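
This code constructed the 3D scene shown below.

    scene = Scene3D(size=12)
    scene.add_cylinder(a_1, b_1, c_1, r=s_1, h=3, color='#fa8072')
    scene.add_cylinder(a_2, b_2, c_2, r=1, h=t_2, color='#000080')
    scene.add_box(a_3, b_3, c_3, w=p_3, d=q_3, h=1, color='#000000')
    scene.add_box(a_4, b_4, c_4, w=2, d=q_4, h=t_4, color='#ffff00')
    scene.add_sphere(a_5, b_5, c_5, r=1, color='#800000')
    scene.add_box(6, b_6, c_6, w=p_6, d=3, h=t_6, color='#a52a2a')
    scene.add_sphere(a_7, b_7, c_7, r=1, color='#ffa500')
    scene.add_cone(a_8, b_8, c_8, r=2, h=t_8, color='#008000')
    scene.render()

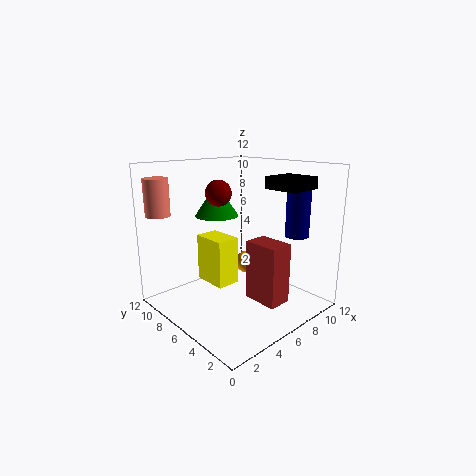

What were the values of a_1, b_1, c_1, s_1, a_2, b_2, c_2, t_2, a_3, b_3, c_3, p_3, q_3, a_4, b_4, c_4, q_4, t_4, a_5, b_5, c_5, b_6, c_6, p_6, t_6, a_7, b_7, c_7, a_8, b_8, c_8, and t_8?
a_1 = 1
b_1 = 10
c_1 = 8
s_1 = 1
a_2 = 10
b_2 = 3
c_2 = 6
t_2 = 4
a_3 = 8
b_3 = 2
c_3 = 10
p_3 = 3
q_3 = 3
a_4 = 4
b_4 = 6
c_4 = 2
q_4 = 3
t_4 = 4
a_5 = 4
b_5 = 6
c_5 = 10
b_6 = 2
c_6 = 1
p_6 = 2
t_6 = 5
a_7 = 8
b_7 = 7
c_7 = 3
a_8 = 7
b_8 = 10
c_8 = 7
t_8 = 3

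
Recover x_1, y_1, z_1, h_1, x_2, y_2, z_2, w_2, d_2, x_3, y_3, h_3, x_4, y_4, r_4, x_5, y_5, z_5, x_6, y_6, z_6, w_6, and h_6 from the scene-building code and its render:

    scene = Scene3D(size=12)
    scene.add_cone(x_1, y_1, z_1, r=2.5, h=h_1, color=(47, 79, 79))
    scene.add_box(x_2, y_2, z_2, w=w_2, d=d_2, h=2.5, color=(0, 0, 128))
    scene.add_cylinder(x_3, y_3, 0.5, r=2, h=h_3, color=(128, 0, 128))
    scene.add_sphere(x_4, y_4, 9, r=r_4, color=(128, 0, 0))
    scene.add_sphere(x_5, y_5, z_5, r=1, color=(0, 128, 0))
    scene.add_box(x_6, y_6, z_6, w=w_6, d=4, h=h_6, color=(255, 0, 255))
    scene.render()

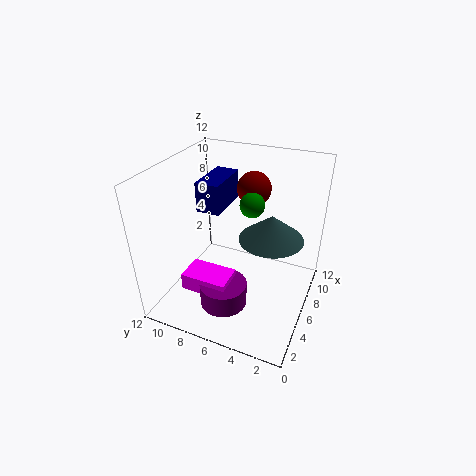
x_1 = 5.5
y_1 = 3
z_1 = 7
h_1 = 2
x_2 = 5.5
y_2 = 7.5
z_2 = 8
w_2 = 4
d_2 = 2
x_3 = 4
y_3 = 6.5
h_3 = 2
x_4 = 9.5
y_4 = 6
r_4 = 1.5
x_5 = 6.5
y_5 = 5
z_5 = 9
x_6 = 3
y_6 = 6
z_6 = 1.5
w_6 = 2.5
h_6 = 1.5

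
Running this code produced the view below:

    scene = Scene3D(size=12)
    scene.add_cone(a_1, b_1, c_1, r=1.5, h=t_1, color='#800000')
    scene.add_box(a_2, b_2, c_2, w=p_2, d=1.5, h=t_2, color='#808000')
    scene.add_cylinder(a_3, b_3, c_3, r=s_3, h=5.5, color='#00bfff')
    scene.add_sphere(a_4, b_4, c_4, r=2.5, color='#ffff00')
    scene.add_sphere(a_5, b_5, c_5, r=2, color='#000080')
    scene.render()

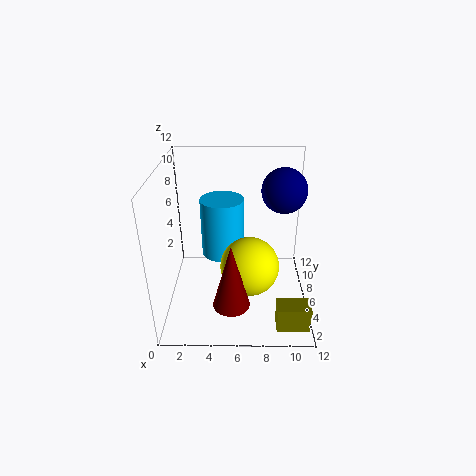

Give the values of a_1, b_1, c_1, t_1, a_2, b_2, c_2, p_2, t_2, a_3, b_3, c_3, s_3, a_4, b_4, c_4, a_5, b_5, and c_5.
a_1 = 5.5
b_1 = 3
c_1 = 1.5
t_1 = 5.5
a_2 = 9
b_2 = 0.5
c_2 = 1
p_2 = 2.5
t_2 = 2
a_3 = 4.5
b_3 = 9.5
c_3 = 2.5
s_3 = 2
a_4 = 7
b_4 = 5.5
c_4 = 3.5
a_5 = 10
b_5 = 9
c_5 = 9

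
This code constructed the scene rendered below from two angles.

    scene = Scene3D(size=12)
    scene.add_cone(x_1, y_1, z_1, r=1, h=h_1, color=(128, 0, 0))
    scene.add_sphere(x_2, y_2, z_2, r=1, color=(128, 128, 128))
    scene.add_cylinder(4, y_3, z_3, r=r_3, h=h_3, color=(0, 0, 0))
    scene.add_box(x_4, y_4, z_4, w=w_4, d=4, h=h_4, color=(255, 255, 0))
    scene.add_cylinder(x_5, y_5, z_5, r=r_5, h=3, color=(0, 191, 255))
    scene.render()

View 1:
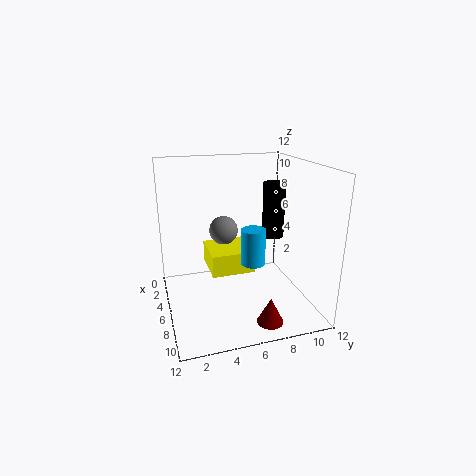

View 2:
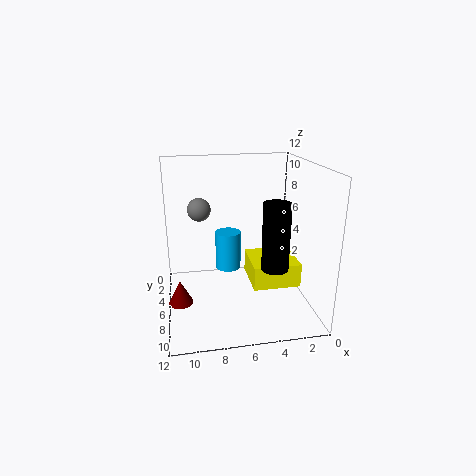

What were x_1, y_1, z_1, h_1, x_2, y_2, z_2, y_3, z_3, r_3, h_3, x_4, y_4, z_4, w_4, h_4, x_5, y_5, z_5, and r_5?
x_1 = 11
y_1 = 7
z_1 = 1
h_1 = 2
x_2 = 9
y_2 = 4
z_2 = 8
y_3 = 10
z_3 = 5
r_3 = 1
h_3 = 5
x_4 = 1
y_4 = 4
z_4 = 2
w_4 = 4
h_4 = 2
x_5 = 7
y_5 = 7
z_5 = 4
r_5 = 1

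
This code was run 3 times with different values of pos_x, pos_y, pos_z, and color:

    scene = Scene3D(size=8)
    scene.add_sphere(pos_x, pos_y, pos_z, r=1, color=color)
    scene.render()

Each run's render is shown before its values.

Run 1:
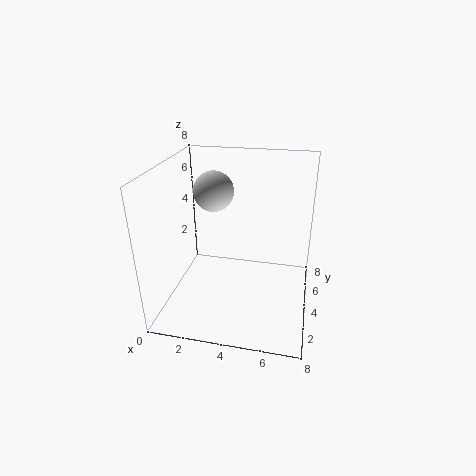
pos_x = 3
pos_y = 3
pos_z = 7
color = 'lightgray'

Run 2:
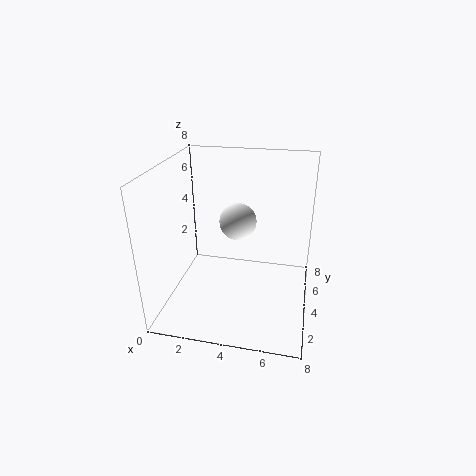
pos_x = 4
pos_y = 4
pos_z = 5
color = 'white'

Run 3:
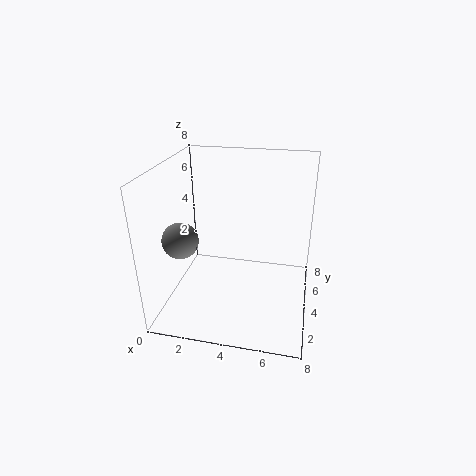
pos_x = 1
pos_y = 3
pos_z = 4
color = 'gray'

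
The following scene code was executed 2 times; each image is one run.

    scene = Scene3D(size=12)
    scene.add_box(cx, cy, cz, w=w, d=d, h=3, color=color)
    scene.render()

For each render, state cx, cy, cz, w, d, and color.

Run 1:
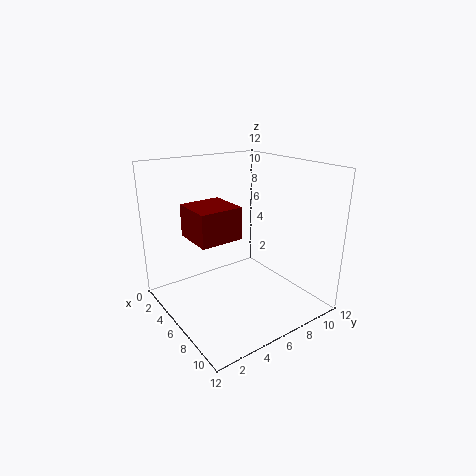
cx = 0.5; cy = 3.5; cz = 5; w = 4; d = 4; color = 'maroon'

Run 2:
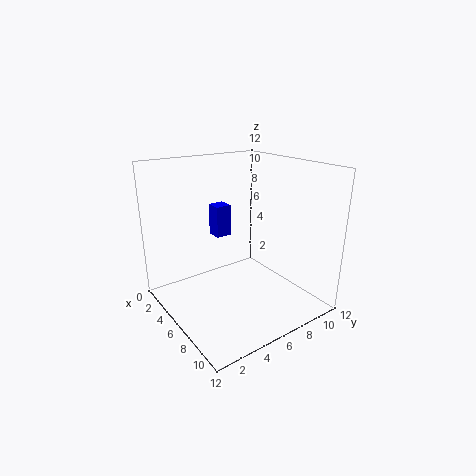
cx = 0.5; cy = 6.5; cz = 4.5; w = 1.5; d = 1.5; color = 'blue'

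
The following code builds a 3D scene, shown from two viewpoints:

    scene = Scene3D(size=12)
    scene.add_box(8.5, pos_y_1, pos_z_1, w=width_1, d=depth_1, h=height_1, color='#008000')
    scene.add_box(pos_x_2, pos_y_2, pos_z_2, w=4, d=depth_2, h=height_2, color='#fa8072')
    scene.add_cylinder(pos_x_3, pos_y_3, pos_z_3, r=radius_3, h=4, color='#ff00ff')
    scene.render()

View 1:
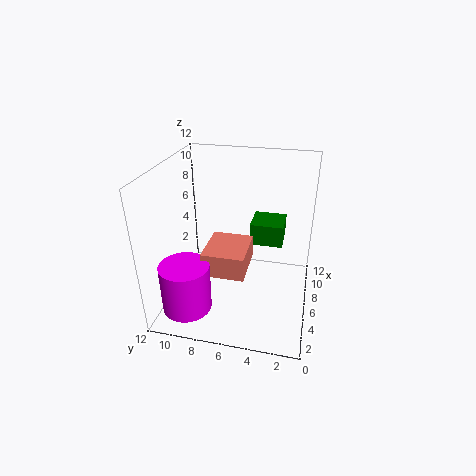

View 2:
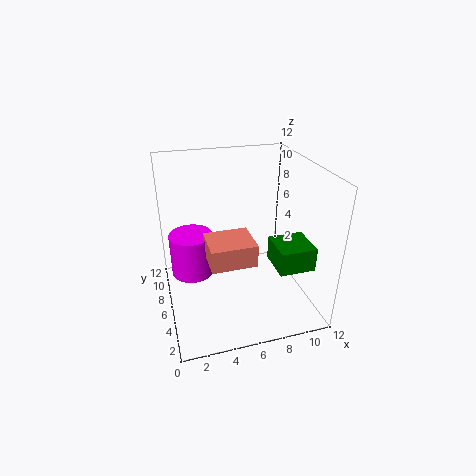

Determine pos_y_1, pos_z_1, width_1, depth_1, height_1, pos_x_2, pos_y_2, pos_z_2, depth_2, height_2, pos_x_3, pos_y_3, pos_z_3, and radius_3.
pos_y_1 = 2.5, pos_z_1 = 4, width_1 = 3, depth_1 = 3, height_1 = 2, pos_x_2 = 3.5, pos_y_2 = 5, pos_z_2 = 3.5, depth_2 = 3.5, height_2 = 2, pos_x_3 = 2.5, pos_y_3 = 9.5, pos_z_3 = 1, radius_3 = 2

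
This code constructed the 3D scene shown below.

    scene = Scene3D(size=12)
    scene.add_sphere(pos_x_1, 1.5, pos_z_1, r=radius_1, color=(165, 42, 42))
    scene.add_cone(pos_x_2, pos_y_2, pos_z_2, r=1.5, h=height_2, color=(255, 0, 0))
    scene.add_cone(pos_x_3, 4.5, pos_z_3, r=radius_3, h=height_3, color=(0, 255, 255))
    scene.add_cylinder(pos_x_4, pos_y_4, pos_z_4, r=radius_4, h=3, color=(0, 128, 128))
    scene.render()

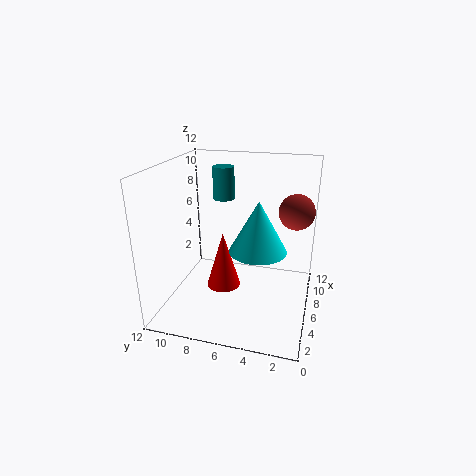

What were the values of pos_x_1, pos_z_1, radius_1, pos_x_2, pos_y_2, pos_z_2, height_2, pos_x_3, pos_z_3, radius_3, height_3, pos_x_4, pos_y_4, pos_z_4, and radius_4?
pos_x_1 = 8, pos_z_1 = 8, radius_1 = 1.5, pos_x_2 = 6.5, pos_y_2 = 7.5, pos_z_2 = 1, height_2 = 5, pos_x_3 = 7, pos_z_3 = 4.5, radius_3 = 2.5, height_3 = 4.5, pos_x_4 = 10, pos_y_4 = 8.5, pos_z_4 = 8, radius_4 = 1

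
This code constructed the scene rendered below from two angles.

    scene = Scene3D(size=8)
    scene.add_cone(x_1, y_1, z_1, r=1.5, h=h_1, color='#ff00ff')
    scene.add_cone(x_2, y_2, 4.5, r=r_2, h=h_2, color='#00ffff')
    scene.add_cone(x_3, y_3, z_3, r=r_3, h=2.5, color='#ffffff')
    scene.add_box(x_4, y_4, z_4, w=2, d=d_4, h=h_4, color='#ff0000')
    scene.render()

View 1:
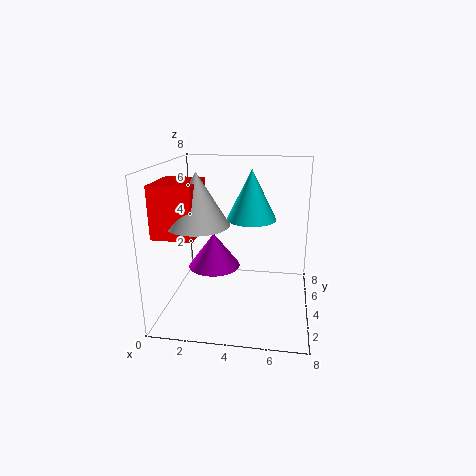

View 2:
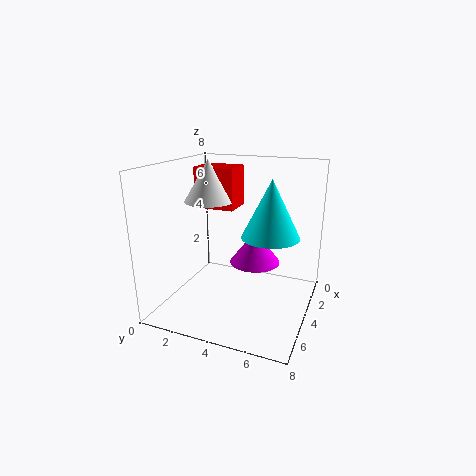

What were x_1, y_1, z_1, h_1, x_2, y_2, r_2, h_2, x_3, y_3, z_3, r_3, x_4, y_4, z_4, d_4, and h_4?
x_1 = 2.5; y_1 = 4.5; z_1 = 2; h_1 = 2; x_2 = 4.5; y_2 = 6; r_2 = 1.5; h_2 = 3; x_3 = 2.5; y_3 = 1.5; z_3 = 5.5; r_3 = 1.5; x_4 = 0.5; y_4 = 0.5; z_4 = 5; d_4 = 2.5; h_4 = 2.5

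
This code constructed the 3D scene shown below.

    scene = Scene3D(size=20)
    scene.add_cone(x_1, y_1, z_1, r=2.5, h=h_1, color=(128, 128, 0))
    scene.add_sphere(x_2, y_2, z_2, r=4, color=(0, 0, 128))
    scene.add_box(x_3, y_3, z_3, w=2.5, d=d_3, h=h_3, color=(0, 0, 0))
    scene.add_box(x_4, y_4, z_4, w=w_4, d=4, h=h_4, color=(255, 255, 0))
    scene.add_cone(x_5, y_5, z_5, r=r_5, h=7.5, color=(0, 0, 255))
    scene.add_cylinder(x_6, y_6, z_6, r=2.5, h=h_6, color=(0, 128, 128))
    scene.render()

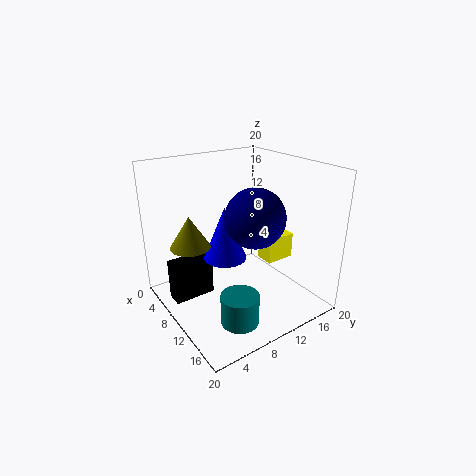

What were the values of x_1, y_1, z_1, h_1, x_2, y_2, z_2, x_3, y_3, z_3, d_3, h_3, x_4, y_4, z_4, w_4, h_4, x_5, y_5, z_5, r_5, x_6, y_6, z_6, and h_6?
x_1 = 10.5; y_1 = 2.5; z_1 = 11; h_1 = 4; x_2 = 12.5; y_2 = 11; z_2 = 13.5; x_3 = 4.5; y_3 = 1.5; z_3 = 0.5; d_3 = 6; h_3 = 6; x_4 = 11.5; y_4 = 12.5; z_4 = 7; w_4 = 2.5; h_4 = 3.5; x_5 = 9; y_5 = 8.5; z_5 = 7; r_5 = 3; x_6 = 15.5; y_6 = 6.5; z_6 = 1; h_6 = 4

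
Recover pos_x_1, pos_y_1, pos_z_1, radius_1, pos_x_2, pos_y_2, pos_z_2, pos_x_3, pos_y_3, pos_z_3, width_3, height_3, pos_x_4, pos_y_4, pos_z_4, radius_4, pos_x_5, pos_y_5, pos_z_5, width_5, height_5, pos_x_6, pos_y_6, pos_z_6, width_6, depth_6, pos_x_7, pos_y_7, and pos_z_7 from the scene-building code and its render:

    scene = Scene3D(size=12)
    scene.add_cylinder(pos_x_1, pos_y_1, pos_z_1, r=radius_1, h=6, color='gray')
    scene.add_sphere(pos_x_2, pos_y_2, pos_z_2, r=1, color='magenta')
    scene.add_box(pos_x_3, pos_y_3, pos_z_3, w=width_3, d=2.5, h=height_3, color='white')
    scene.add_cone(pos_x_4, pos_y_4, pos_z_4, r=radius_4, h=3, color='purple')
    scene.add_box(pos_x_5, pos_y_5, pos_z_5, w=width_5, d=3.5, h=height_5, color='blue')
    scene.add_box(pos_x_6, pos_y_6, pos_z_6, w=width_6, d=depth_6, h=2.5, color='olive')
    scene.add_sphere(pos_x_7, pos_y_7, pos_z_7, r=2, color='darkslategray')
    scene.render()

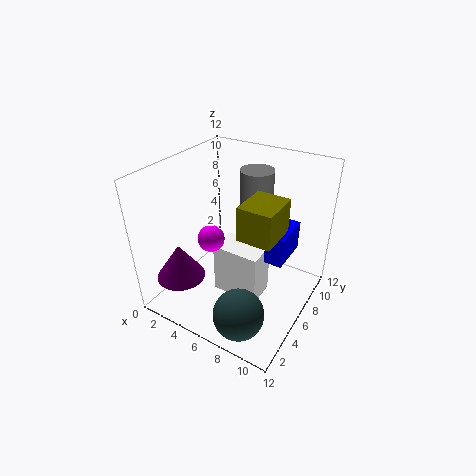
pos_x_1 = 5.5
pos_y_1 = 10
pos_z_1 = 4.5
radius_1 = 1.5
pos_x_2 = 5.5
pos_y_2 = 3
pos_z_2 = 7.5
pos_x_3 = 4.5
pos_y_3 = 4.5
pos_z_3 = 1
width_3 = 4
height_3 = 4.5
pos_x_4 = 2.5
pos_y_4 = 2.5
pos_z_4 = 3
radius_4 = 2
pos_x_5 = 8.5
pos_y_5 = 6
pos_z_5 = 4.5
width_5 = 1.5
height_5 = 2.5
pos_x_6 = 8
pos_y_6 = 2.5
pos_z_6 = 8.5
width_6 = 2.5
depth_6 = 3
pos_x_7 = 8.5
pos_y_7 = 2
pos_z_7 = 2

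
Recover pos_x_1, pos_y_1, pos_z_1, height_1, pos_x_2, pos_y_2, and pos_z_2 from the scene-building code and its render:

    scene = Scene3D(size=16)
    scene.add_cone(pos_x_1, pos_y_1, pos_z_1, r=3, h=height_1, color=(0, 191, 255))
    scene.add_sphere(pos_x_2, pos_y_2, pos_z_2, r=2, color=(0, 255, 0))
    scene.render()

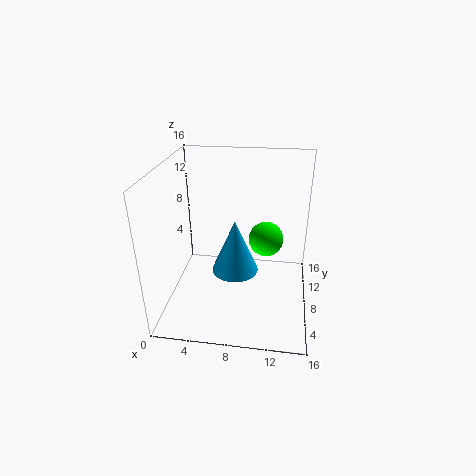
pos_x_1 = 7, pos_y_1 = 12, pos_z_1 = 1, height_1 = 7, pos_x_2 = 11, pos_y_2 = 10, pos_z_2 = 7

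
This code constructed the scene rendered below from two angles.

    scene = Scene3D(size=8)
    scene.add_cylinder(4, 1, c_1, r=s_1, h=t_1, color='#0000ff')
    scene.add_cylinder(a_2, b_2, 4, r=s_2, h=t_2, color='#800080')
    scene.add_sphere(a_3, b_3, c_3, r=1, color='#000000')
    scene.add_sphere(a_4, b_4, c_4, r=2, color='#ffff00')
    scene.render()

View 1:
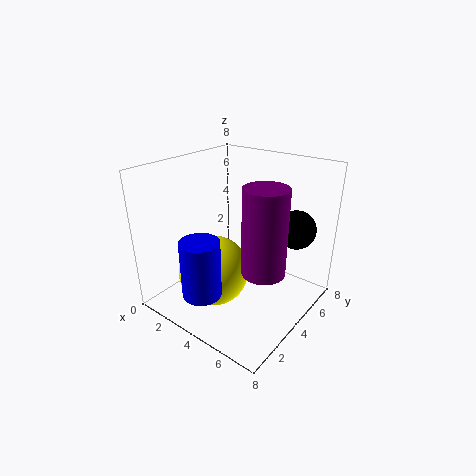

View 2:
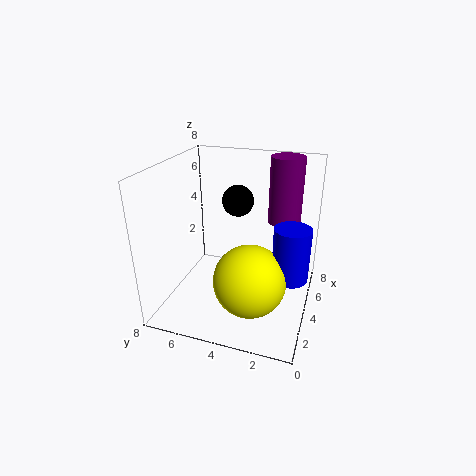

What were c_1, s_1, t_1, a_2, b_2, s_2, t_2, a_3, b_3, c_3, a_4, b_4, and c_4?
c_1 = 2, s_1 = 1, t_1 = 3, a_2 = 7, b_2 = 2, s_2 = 1, t_2 = 4, a_3 = 7, b_3 = 5, c_3 = 5, a_4 = 3, b_4 = 3, c_4 = 2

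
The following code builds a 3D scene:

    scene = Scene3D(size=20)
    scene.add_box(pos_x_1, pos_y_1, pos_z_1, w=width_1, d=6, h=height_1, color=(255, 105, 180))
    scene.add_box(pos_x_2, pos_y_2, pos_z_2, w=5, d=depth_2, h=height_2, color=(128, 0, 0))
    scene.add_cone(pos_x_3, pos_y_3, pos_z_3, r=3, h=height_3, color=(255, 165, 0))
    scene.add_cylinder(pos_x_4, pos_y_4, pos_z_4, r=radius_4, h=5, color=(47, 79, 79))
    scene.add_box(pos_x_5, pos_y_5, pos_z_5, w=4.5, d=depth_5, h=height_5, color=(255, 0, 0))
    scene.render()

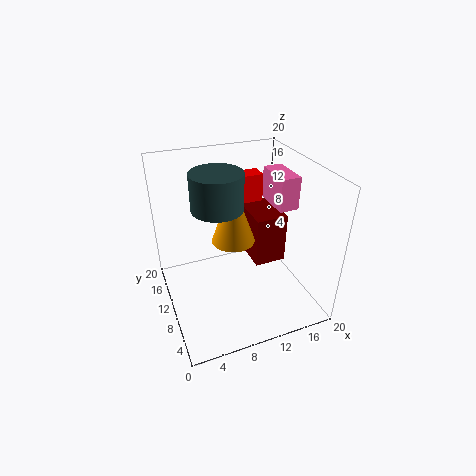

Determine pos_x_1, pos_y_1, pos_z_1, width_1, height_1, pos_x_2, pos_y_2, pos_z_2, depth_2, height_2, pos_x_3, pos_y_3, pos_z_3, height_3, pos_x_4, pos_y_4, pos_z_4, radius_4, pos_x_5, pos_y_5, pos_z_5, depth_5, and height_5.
pos_x_1 = 17; pos_y_1 = 11; pos_z_1 = 12; width_1 = 3; height_1 = 5; pos_x_2 = 14; pos_y_2 = 12; pos_z_2 = 2.5; depth_2 = 7; height_2 = 8; pos_x_3 = 9.5; pos_y_3 = 10.5; pos_z_3 = 9.5; height_3 = 8.5; pos_x_4 = 7.5; pos_y_4 = 11; pos_z_4 = 14.5; radius_4 = 3.5; pos_x_5 = 10.5; pos_y_5 = 13; pos_z_5 = 13.5; depth_5 = 2.5; height_5 = 4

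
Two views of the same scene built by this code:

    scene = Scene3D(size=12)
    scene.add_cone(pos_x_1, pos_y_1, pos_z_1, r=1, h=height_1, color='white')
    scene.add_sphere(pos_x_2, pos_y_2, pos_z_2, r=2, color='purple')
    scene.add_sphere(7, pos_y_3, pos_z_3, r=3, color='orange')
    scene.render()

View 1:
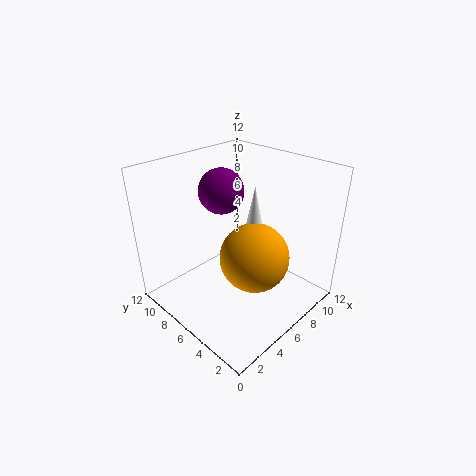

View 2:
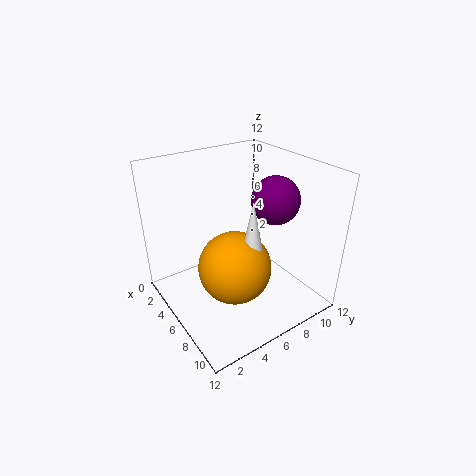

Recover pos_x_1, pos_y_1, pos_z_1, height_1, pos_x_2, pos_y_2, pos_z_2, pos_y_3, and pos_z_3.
pos_x_1 = 8
pos_y_1 = 6
pos_z_1 = 5
height_1 = 5
pos_x_2 = 7
pos_y_2 = 9
pos_z_2 = 9
pos_y_3 = 5
pos_z_3 = 4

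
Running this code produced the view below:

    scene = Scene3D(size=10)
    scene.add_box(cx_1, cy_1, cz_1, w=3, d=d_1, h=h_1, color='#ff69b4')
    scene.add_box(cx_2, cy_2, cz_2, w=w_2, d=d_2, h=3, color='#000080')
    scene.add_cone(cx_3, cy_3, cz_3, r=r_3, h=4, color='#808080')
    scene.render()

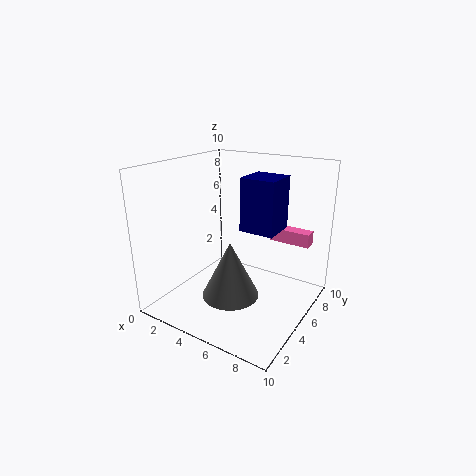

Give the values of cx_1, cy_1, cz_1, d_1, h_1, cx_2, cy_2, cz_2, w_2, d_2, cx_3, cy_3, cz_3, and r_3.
cx_1 = 6
cy_1 = 8
cz_1 = 4
d_1 = 1
h_1 = 1
cx_2 = 7
cy_2 = 2
cz_2 = 7
w_2 = 2
d_2 = 2
cx_3 = 5
cy_3 = 4
cz_3 = 1
r_3 = 2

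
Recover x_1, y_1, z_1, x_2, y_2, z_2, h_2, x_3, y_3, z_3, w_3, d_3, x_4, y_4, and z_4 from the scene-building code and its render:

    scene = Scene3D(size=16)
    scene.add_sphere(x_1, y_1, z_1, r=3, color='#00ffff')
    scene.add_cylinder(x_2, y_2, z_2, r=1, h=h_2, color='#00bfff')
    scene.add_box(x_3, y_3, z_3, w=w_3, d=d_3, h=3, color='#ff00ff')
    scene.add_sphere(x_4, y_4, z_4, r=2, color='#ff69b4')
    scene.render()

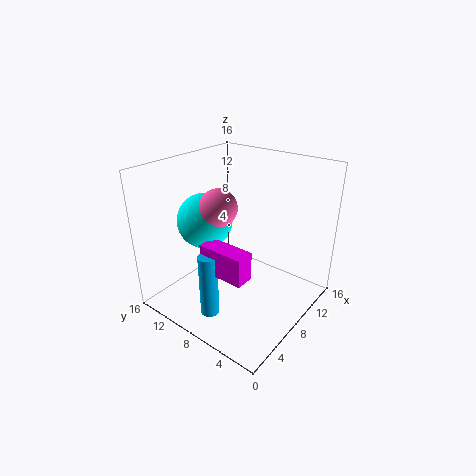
x_1 = 6, y_1 = 11, z_1 = 10, x_2 = 3, y_2 = 8, z_2 = 1, h_2 = 7, x_3 = 3, y_3 = 4, z_3 = 6, w_3 = 2, d_3 = 5, x_4 = 6, y_4 = 9, z_4 = 12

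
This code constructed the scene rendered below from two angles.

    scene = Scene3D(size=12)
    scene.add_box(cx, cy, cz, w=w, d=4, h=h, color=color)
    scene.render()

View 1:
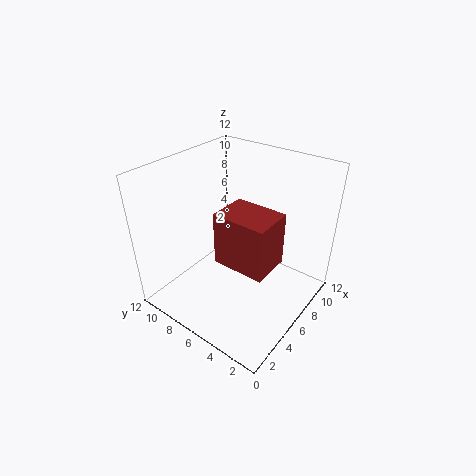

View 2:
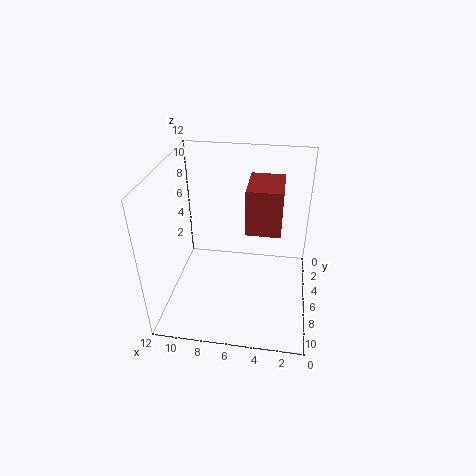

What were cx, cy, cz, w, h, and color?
cx = 2.5; cy = 1.5; cz = 6; w = 3; h = 4; color = 'brown'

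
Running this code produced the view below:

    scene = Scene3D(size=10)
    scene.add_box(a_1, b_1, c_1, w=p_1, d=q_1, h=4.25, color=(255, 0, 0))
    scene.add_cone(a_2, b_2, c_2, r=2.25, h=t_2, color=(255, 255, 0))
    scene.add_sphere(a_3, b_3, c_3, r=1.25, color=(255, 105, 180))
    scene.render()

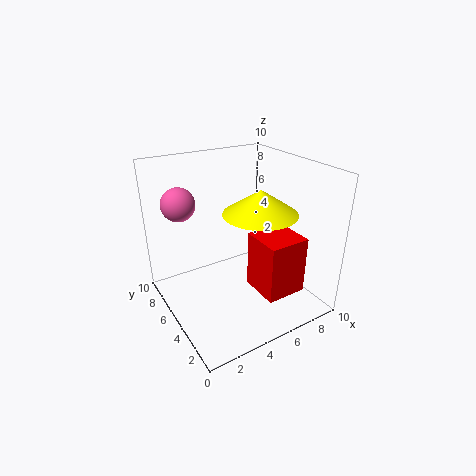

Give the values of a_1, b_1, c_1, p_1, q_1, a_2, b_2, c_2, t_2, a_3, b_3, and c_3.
a_1 = 6, b_1 = 2.25, c_1 = 0.75, p_1 = 3, q_1 = 3, a_2 = 5, b_2 = 2.5, c_2 = 7.75, t_2 = 1.5, a_3 = 2.25, b_3 = 8.75, c_3 = 6.75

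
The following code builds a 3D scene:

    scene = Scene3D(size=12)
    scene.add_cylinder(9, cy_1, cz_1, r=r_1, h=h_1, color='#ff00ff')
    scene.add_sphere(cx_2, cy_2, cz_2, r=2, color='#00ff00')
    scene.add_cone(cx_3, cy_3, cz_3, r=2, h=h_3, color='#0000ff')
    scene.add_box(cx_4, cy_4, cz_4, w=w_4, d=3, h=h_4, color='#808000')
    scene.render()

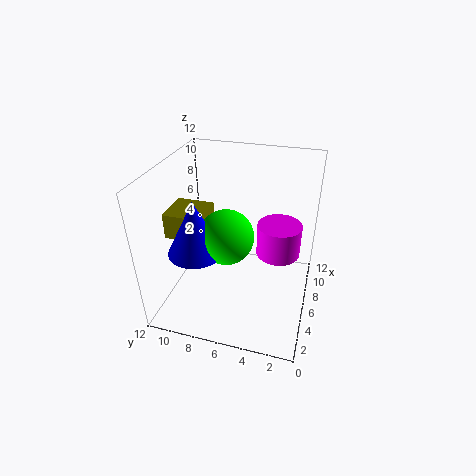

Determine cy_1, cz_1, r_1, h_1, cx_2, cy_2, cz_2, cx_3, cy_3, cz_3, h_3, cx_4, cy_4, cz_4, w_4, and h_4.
cy_1 = 3; cz_1 = 3; r_1 = 2; h_1 = 3; cx_2 = 3; cy_2 = 6; cz_2 = 8; cx_3 = 2; cy_3 = 8; cz_3 = 7; h_3 = 4; cx_4 = 3; cy_4 = 8; cz_4 = 7; w_4 = 3; h_4 = 2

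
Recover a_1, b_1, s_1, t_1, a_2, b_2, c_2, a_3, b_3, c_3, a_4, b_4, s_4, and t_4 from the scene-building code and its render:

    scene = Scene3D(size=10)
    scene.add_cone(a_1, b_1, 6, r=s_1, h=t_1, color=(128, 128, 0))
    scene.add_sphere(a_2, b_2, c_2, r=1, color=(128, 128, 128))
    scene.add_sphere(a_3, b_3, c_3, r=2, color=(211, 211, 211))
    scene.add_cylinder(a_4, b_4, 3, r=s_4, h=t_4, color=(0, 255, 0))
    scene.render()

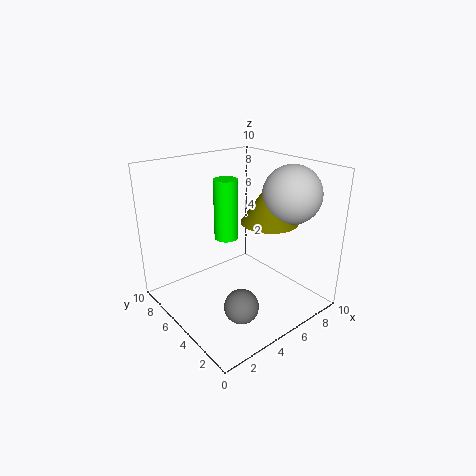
a_1 = 7
b_1 = 4
s_1 = 2
t_1 = 3
a_2 = 2
b_2 = 1
c_2 = 3
a_3 = 8
b_3 = 3
c_3 = 8
a_4 = 7
b_4 = 9
s_4 = 1
t_4 = 5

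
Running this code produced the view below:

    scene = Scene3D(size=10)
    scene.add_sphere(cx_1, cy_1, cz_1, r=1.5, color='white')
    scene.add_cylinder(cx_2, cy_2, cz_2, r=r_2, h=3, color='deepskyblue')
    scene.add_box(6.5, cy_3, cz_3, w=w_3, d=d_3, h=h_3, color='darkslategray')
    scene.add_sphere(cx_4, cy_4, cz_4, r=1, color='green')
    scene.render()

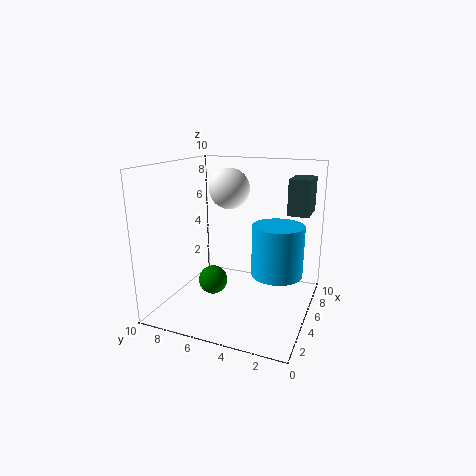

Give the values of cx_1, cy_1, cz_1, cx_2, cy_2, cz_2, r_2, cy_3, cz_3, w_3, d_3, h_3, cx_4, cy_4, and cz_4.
cx_1 = 7; cy_1 = 6.5; cz_1 = 8; cx_2 = 2.5; cy_2 = 1.5; cz_2 = 4; r_2 = 1.5; cy_3 = 0.5; cz_3 = 6.5; w_3 = 2.5; d_3 = 1.5; h_3 = 2.5; cx_4 = 4; cy_4 = 6.5; cz_4 = 2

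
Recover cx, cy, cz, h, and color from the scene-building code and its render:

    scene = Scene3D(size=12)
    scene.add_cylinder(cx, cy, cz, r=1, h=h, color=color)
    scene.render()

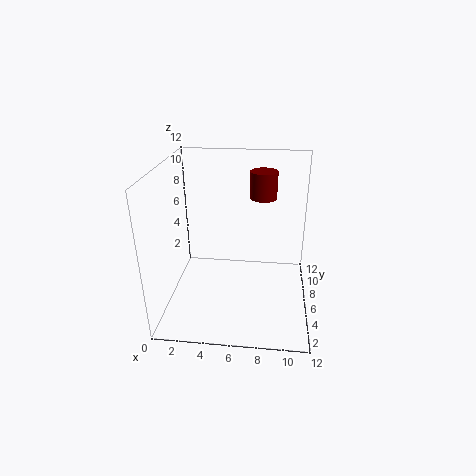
cx = 8
cy = 5
cz = 10
h = 2
color = 'maroon'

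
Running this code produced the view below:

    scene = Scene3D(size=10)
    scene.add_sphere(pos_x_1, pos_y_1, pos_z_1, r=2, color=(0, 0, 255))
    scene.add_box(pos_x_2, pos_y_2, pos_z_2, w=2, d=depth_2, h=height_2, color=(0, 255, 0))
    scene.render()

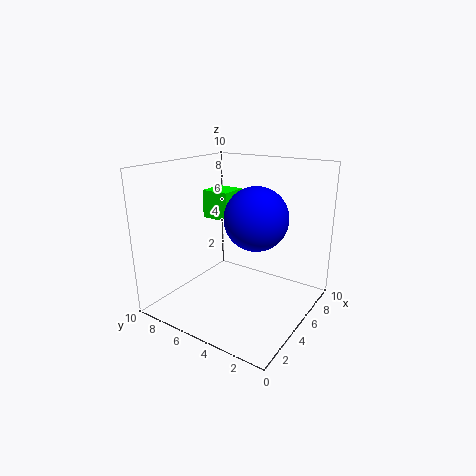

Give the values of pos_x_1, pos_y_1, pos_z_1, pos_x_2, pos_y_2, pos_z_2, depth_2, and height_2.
pos_x_1 = 4, pos_y_1 = 3, pos_z_1 = 7, pos_x_2 = 5, pos_y_2 = 6, pos_z_2 = 6, depth_2 = 2, height_2 = 2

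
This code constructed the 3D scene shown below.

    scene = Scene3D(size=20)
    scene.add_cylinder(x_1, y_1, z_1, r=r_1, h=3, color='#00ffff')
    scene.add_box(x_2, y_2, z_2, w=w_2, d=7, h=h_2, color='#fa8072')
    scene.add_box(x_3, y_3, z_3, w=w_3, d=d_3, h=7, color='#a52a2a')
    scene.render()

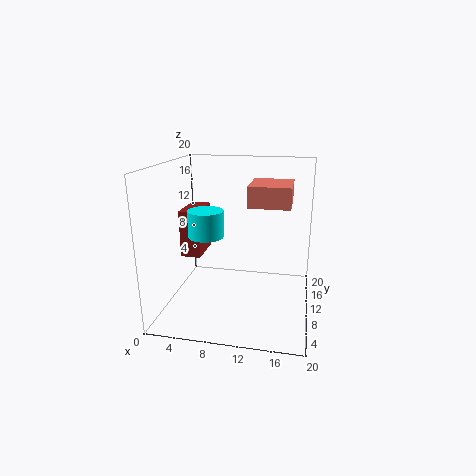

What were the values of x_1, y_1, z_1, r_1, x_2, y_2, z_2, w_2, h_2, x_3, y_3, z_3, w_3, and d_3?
x_1 = 8; y_1 = 2; z_1 = 13; r_1 = 2; x_2 = 11; y_2 = 11; z_2 = 14; w_2 = 6; h_2 = 3; x_3 = 1; y_3 = 11; z_3 = 6; w_3 = 3; d_3 = 6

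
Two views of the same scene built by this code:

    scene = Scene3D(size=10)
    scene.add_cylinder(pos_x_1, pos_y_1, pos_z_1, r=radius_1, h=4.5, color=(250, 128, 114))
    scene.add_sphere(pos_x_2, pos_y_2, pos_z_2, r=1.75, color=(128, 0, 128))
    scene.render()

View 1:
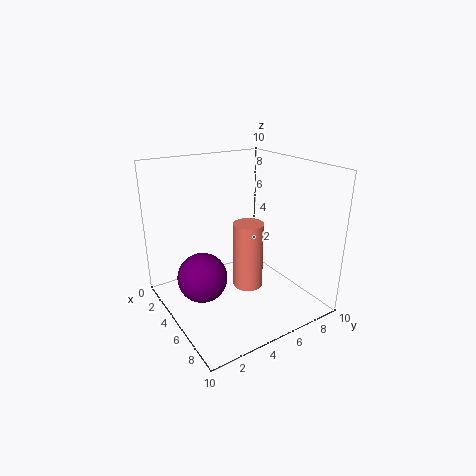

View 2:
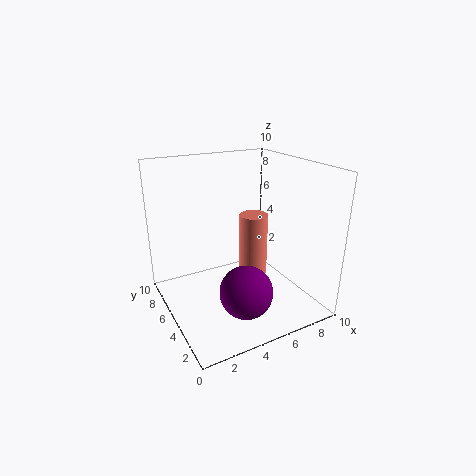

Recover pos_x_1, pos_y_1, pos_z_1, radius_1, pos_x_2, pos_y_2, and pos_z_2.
pos_x_1 = 6.25
pos_y_1 = 5
pos_z_1 = 2
radius_1 = 1
pos_x_2 = 4.25
pos_y_2 = 2.5
pos_z_2 = 2.25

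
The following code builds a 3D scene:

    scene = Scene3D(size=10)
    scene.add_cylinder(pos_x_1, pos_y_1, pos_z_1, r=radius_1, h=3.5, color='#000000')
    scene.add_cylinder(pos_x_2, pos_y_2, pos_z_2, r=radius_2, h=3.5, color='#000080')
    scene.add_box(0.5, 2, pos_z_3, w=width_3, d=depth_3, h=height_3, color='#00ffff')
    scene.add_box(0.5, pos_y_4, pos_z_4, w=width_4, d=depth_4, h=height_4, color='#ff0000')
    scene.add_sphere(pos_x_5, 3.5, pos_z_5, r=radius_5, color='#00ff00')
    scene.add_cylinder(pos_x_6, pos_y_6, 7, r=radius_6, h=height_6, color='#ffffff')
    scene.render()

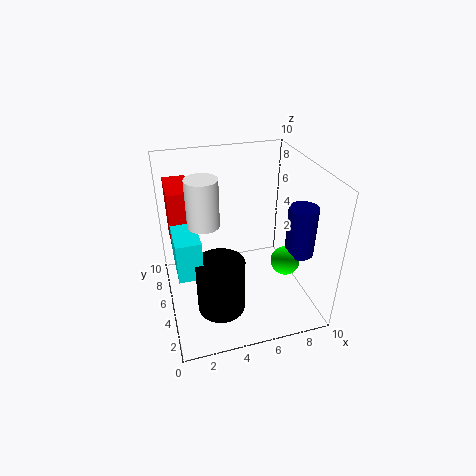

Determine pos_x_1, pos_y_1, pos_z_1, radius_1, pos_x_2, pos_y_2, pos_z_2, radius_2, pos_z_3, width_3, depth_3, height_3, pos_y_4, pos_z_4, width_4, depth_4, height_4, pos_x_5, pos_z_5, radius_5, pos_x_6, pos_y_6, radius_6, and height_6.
pos_x_1 = 3; pos_y_1 = 2; pos_z_1 = 2; radius_1 = 1.5; pos_x_2 = 9; pos_y_2 = 3.5; pos_z_2 = 4; radius_2 = 1; pos_z_3 = 4.5; width_3 = 1.5; depth_3 = 3; height_3 = 2.5; pos_y_4 = 4.5; pos_z_4 = 5; width_4 = 1.5; depth_4 = 3; height_4 = 4; pos_x_5 = 8; pos_z_5 = 3.5; radius_5 = 1; pos_x_6 = 2.5; pos_y_6 = 4; radius_6 = 1; height_6 = 3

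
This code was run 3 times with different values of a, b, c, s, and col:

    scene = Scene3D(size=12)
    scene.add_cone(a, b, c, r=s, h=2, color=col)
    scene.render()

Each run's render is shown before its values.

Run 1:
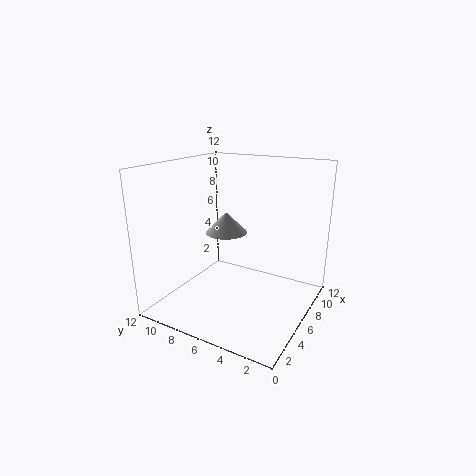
a = 9
b = 9
c = 5
s = 2
col = 'lightgray'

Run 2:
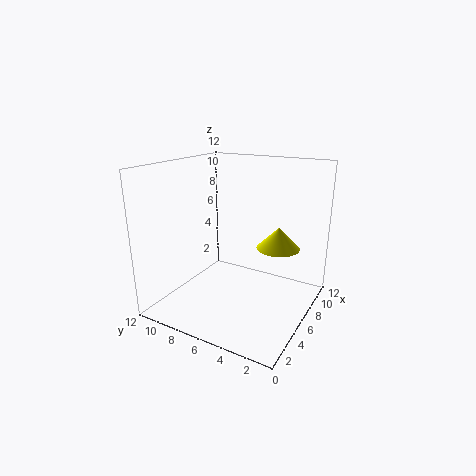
a = 10
b = 4
c = 4
s = 2
col = 'yellow'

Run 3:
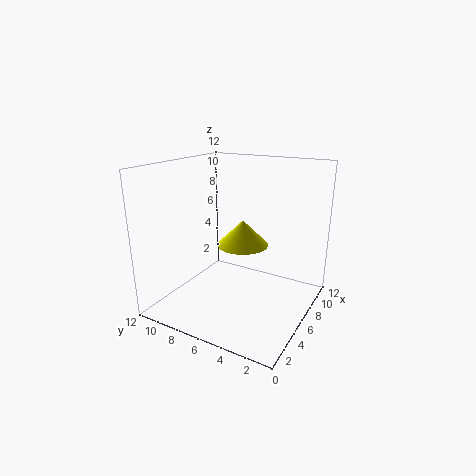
a = 5
b = 5
c = 6
s = 2
col = 'yellow'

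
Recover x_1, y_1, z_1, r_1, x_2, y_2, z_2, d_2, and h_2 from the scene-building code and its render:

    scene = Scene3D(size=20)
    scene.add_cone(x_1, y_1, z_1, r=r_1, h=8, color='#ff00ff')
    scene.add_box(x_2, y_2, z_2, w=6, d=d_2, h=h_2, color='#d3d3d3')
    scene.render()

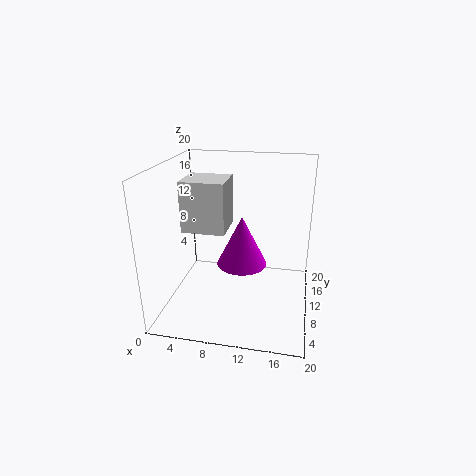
x_1 = 9.5
y_1 = 15.5
z_1 = 3
r_1 = 4
x_2 = 2.5
y_2 = 8
z_2 = 11
d_2 = 5.5
h_2 = 7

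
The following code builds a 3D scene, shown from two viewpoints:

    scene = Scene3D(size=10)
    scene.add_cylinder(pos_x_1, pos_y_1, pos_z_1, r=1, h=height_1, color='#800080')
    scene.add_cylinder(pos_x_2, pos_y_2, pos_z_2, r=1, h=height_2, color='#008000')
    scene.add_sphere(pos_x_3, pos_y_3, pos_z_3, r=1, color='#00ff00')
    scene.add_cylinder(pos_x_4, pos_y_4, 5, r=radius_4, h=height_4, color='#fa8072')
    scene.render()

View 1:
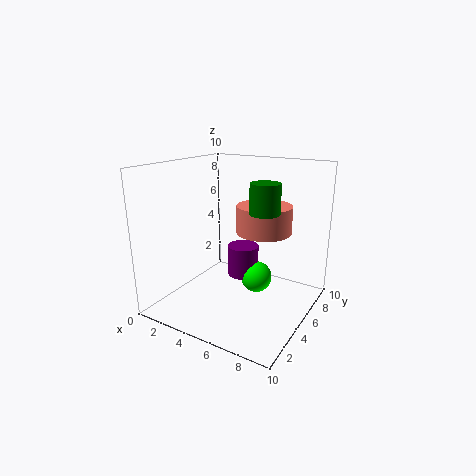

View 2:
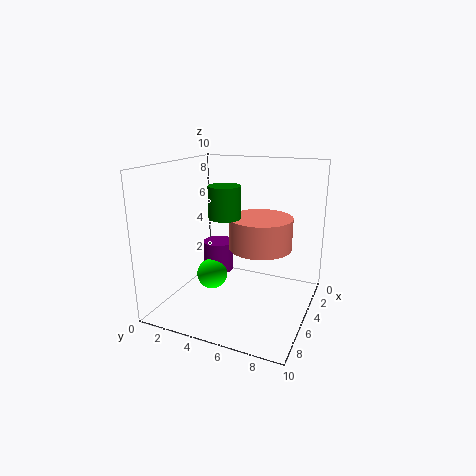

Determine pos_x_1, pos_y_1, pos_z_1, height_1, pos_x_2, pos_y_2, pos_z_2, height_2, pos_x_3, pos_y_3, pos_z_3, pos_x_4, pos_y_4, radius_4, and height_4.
pos_x_1 = 6; pos_y_1 = 4; pos_z_1 = 3; height_1 = 2; pos_x_2 = 7; pos_y_2 = 5; pos_z_2 = 7; height_2 = 2; pos_x_3 = 7; pos_y_3 = 4; pos_z_3 = 3; pos_x_4 = 6; pos_y_4 = 7; radius_4 = 2; height_4 = 2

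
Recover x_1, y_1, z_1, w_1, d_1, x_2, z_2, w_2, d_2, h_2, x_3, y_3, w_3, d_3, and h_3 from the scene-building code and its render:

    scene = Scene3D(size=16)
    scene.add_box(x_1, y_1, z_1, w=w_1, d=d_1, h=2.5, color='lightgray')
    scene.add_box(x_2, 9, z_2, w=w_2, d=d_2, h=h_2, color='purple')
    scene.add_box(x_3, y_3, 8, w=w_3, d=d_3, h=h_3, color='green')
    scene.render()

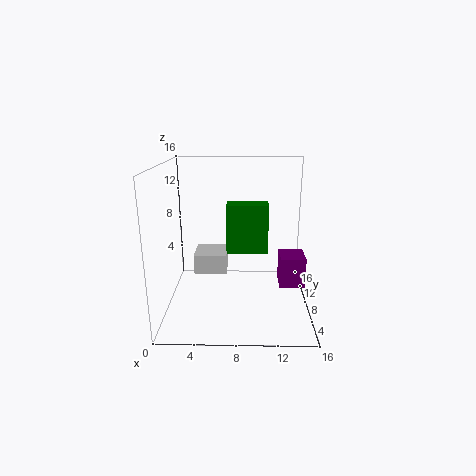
x_1 = 2.5
y_1 = 10.5
z_1 = 2.25
w_1 = 4
d_1 = 4
x_2 = 13
z_2 = 1.25
w_2 = 3
d_2 = 3.25
h_2 = 3.75
x_3 = 7
y_3 = 3.5
w_3 = 4
d_3 = 2.25
h_3 = 4.75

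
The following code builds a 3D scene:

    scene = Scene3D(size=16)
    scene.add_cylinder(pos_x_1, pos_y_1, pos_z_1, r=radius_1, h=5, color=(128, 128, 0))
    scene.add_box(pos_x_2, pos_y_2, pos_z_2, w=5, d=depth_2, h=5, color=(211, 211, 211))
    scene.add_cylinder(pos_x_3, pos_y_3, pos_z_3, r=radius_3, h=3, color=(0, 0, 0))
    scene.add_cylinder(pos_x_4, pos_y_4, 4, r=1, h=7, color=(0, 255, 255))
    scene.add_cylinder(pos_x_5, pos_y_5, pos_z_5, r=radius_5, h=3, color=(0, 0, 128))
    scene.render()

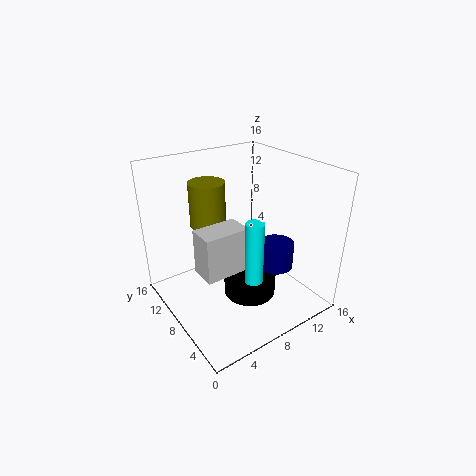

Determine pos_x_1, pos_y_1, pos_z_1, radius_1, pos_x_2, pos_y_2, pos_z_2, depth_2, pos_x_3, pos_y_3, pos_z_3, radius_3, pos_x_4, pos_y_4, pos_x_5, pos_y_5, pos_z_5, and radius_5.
pos_x_1 = 6; pos_y_1 = 11; pos_z_1 = 9; radius_1 = 2; pos_x_2 = 3; pos_y_2 = 6; pos_z_2 = 5; depth_2 = 3; pos_x_3 = 9; pos_y_3 = 7; pos_z_3 = 1; radius_3 = 3; pos_x_4 = 8; pos_y_4 = 5; pos_x_5 = 12; pos_y_5 = 6; pos_z_5 = 4; radius_5 = 2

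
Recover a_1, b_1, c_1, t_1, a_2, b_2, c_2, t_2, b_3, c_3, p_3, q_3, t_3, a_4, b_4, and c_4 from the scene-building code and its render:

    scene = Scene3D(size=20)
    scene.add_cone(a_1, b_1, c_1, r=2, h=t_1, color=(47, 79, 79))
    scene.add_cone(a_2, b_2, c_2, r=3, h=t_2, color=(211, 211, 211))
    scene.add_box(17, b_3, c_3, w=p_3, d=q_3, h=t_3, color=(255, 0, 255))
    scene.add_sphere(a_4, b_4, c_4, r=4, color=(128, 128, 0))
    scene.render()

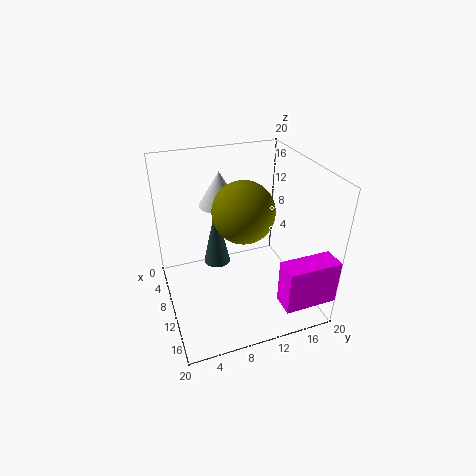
a_1 = 6
b_1 = 8
c_1 = 4
t_1 = 9
a_2 = 5
b_2 = 9
c_2 = 13
t_2 = 5
b_3 = 13
c_3 = 4
p_3 = 3
q_3 = 7
t_3 = 6
a_4 = 12
b_4 = 10
c_4 = 15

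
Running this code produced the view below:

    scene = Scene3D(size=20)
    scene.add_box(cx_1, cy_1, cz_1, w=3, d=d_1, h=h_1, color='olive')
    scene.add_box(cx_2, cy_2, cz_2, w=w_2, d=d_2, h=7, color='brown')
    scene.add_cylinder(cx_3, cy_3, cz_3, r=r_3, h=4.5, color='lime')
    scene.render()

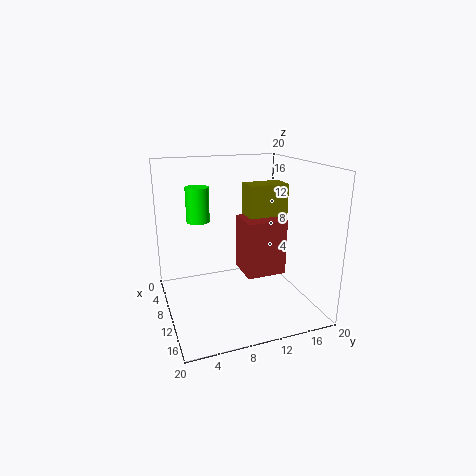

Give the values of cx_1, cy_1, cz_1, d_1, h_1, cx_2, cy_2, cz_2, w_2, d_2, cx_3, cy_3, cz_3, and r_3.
cx_1 = 11.5
cy_1 = 10
cz_1 = 10
d_1 = 5
h_1 = 8
cx_2 = 12
cy_2 = 9
cz_2 = 7
w_2 = 4.5
d_2 = 5
cx_3 = 10
cy_3 = 4.5
cz_3 = 13
r_3 = 1.5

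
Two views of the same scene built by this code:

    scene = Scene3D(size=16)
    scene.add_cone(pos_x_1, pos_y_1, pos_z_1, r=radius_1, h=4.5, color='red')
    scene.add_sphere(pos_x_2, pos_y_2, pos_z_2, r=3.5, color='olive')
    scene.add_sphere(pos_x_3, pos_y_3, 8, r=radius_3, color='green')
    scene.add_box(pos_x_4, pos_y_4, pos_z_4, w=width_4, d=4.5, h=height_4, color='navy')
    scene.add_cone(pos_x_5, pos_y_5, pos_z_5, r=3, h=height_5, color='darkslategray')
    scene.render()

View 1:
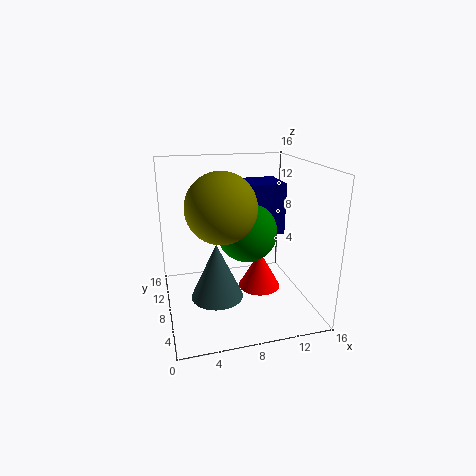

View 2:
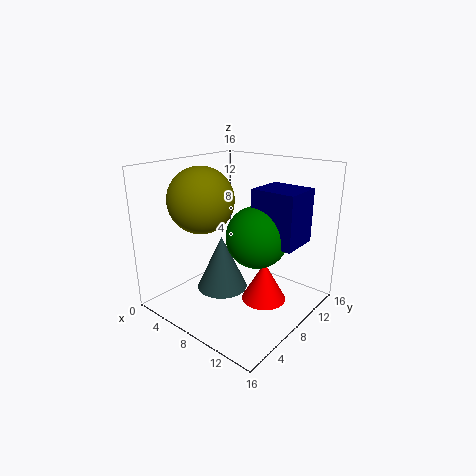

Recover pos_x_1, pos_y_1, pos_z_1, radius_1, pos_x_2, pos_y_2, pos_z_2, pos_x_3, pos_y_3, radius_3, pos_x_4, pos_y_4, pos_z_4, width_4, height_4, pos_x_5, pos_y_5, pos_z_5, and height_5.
pos_x_1 = 11; pos_y_1 = 9; pos_z_1 = 1; radius_1 = 2.5; pos_x_2 = 5.5; pos_y_2 = 5; pos_z_2 = 12.5; pos_x_3 = 9.5; pos_y_3 = 9.5; radius_3 = 3.5; pos_x_4 = 9; pos_y_4 = 9; pos_z_4 = 7.5; width_4 = 5; height_4 = 6; pos_x_5 = 5.5; pos_y_5 = 8; pos_z_5 = 1; height_5 = 6.5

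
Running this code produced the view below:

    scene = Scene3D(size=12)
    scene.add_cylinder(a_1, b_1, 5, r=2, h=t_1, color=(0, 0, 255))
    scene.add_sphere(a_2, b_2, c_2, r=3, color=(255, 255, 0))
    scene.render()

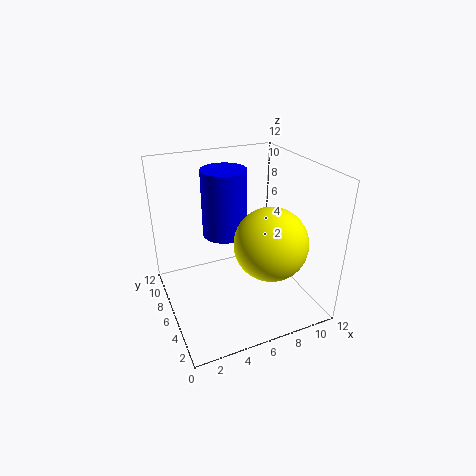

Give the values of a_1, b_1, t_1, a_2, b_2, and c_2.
a_1 = 6, b_1 = 9, t_1 = 6, a_2 = 8, b_2 = 4, c_2 = 6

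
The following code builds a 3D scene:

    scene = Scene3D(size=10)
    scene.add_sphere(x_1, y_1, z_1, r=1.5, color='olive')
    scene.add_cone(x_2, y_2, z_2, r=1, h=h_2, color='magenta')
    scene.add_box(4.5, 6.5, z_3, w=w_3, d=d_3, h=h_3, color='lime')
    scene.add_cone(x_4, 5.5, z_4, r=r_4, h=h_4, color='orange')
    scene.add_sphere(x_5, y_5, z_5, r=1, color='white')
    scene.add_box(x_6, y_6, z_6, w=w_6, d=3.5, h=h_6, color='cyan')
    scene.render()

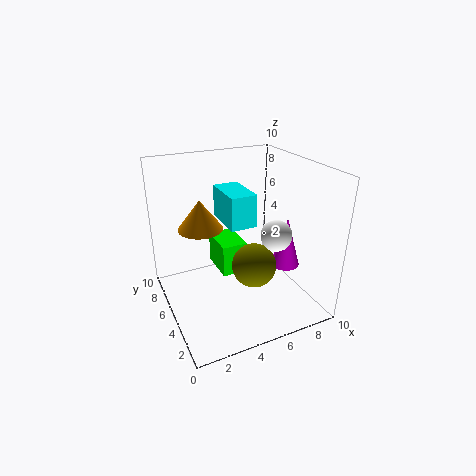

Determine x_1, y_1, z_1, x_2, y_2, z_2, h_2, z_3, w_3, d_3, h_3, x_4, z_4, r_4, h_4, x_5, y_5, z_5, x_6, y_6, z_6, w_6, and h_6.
x_1 = 5.5; y_1 = 3.5; z_1 = 3.5; x_2 = 8; y_2 = 3.5; z_2 = 3; h_2 = 3.5; z_3 = 1; w_3 = 2; d_3 = 3; h_3 = 2.5; x_4 = 2.5; z_4 = 6; r_4 = 1.5; h_4 = 2; x_5 = 6.5; y_5 = 2.5; z_5 = 6; x_6 = 5; y_6 = 6; z_6 = 5; w_6 = 2; h_6 = 2.5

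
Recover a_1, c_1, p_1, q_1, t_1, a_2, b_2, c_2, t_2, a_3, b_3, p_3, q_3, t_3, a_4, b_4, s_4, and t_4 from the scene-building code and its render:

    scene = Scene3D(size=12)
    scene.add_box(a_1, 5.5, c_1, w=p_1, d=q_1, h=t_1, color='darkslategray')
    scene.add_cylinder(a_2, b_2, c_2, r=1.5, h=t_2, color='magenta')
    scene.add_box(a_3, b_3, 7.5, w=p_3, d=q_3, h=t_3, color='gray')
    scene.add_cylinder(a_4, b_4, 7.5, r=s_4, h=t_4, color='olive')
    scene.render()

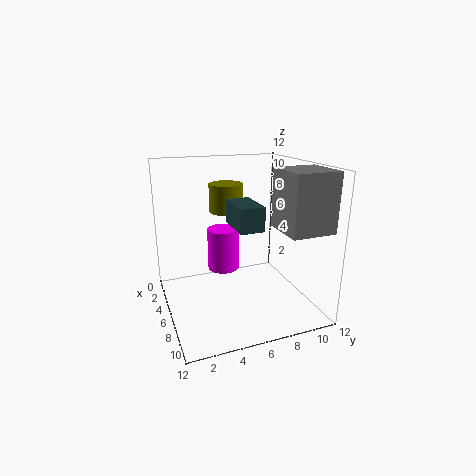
a_1 = 4.5
c_1 = 7
p_1 = 3.5
q_1 = 2
t_1 = 2
a_2 = 2
b_2 = 6
c_2 = 1.5
t_2 = 4
a_3 = 8
b_3 = 8
p_3 = 3.5
q_3 = 3.5
t_3 = 4.5
a_4 = 3
b_4 = 6
s_4 = 1.5
t_4 = 2.5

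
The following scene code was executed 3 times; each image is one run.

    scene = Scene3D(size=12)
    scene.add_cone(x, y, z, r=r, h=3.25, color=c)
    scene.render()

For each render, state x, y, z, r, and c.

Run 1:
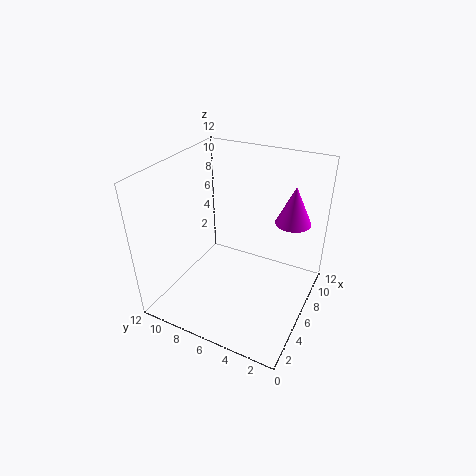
x = 8.75
y = 2.25
z = 7
r = 1.5
c = 'magenta'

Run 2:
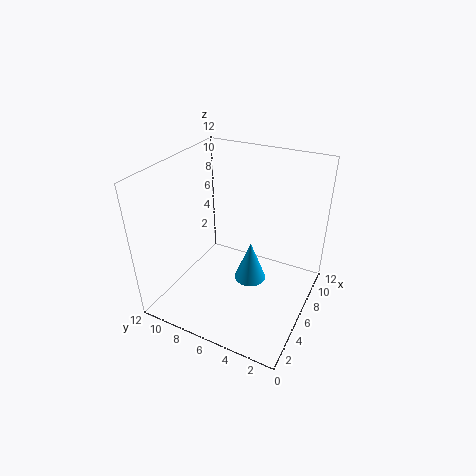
x = 4.75
y = 4.25
z = 3.5
r = 1.25
c = 'deepskyblue'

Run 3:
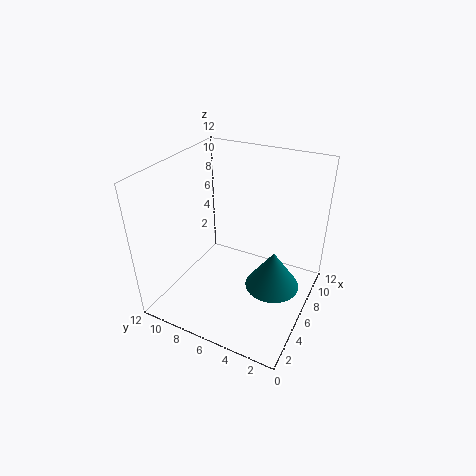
x = 6
y = 2.75
z = 2.25
r = 2.25
c = 'teal'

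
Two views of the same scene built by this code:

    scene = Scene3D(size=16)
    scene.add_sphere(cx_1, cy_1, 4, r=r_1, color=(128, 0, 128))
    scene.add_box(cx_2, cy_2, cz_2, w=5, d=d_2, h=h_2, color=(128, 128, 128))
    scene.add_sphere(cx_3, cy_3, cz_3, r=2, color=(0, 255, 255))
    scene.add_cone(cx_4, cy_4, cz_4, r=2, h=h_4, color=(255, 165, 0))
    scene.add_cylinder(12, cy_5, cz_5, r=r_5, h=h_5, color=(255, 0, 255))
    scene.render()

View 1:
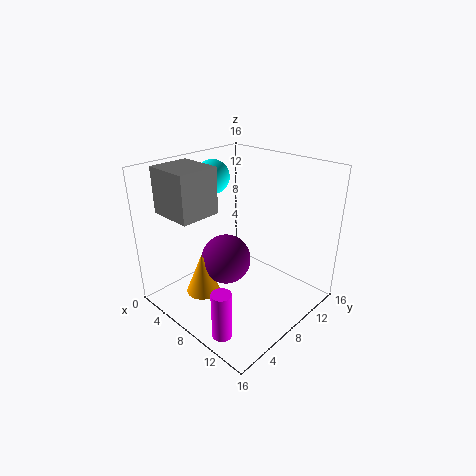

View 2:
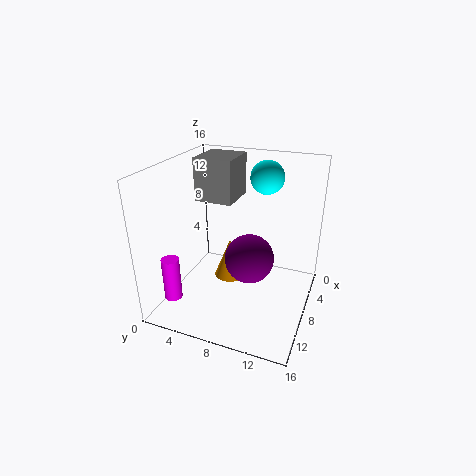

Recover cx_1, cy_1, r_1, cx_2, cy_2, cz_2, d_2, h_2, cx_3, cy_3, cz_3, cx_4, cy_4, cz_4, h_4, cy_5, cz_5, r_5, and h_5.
cx_1 = 5.5, cy_1 = 8.5, r_1 = 3, cx_2 = 1.5, cy_2 = 2, cz_2 = 11, d_2 = 4.5, h_2 = 5, cx_3 = 2.5, cy_3 = 9.5, cz_3 = 13.5, cx_4 = 4.5, cy_4 = 5.5, cz_4 = 0.5, h_4 = 5, cy_5 = 1.5, cz_5 = 1, r_5 = 1, h_5 = 5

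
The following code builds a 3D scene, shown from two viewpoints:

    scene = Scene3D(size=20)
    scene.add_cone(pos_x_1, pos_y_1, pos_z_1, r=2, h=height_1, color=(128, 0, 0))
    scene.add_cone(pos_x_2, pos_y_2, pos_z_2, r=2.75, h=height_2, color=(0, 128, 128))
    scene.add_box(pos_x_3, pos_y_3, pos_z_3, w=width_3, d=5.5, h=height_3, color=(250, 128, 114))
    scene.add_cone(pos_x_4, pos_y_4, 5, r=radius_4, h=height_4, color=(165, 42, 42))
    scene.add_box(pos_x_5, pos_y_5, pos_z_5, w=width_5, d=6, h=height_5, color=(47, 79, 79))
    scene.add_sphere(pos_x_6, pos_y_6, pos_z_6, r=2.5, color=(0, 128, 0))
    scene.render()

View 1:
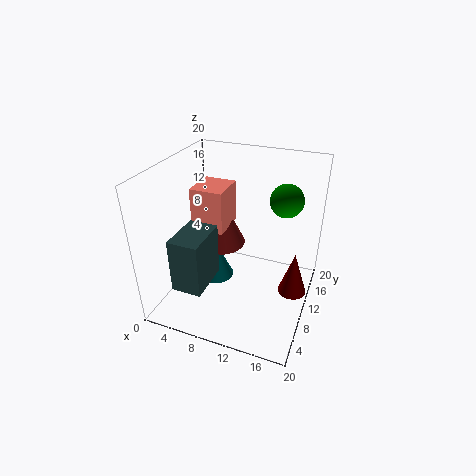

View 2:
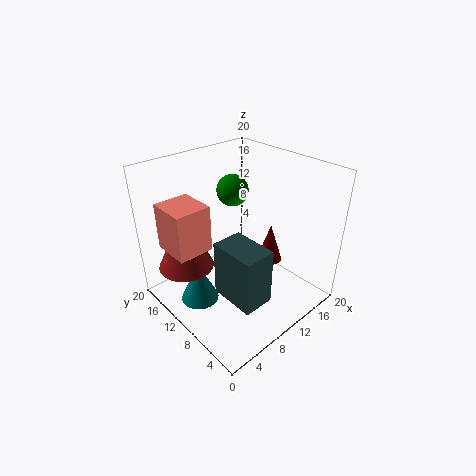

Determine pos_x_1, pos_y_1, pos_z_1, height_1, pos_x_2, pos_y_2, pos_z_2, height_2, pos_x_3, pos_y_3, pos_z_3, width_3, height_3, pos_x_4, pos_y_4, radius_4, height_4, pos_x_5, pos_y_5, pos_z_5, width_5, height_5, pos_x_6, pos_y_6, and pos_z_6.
pos_x_1 = 18
pos_y_1 = 11
pos_z_1 = 2.25
height_1 = 6.25
pos_x_2 = 5
pos_y_2 = 13
pos_z_2 = 0.25
height_2 = 6
pos_x_3 = 1.75
pos_y_3 = 11.75
pos_z_3 = 8.75
width_3 = 5
height_3 = 6.5
pos_x_4 = 4.75
pos_y_4 = 15.5
radius_4 = 4
height_4 = 8.5
pos_x_5 = 4
pos_y_5 = 1.75
pos_z_5 = 5.5
width_5 = 4
height_5 = 7.25
pos_x_6 = 15
pos_y_6 = 16.75
pos_z_6 = 13.5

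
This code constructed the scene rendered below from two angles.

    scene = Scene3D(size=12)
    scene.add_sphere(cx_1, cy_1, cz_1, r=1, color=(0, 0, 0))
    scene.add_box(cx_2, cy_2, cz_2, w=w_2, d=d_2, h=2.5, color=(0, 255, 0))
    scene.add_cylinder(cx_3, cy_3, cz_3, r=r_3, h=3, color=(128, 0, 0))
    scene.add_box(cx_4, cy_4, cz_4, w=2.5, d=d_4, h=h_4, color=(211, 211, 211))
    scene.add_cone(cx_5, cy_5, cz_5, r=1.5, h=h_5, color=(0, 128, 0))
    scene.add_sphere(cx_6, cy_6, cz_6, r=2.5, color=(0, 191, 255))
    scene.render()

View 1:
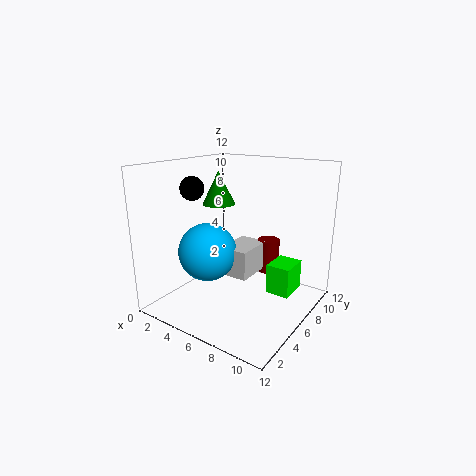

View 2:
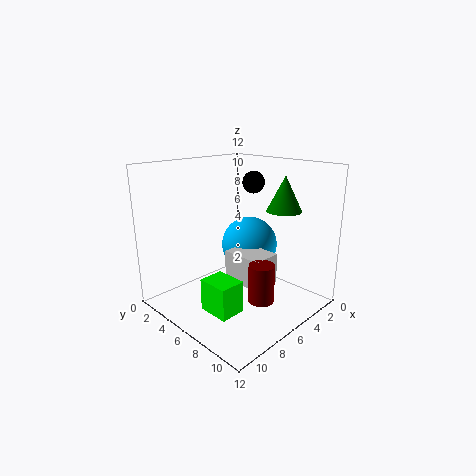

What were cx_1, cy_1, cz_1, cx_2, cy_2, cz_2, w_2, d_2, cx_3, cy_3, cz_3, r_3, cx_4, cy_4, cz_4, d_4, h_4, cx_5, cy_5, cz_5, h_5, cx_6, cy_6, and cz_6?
cx_1 = 2.5, cy_1 = 4.5, cz_1 = 10, cx_2 = 8.5, cy_2 = 6.5, cz_2 = 1.5, w_2 = 2, d_2 = 2.5, cx_3 = 7, cy_3 = 9.5, cz_3 = 2, r_3 = 1, cx_4 = 4.5, cy_4 = 5.5, cz_4 = 2.5, d_4 = 3.5, h_4 = 2.5, cx_5 = 2.5, cy_5 = 8, cz_5 = 8, h_5 = 3, cx_6 = 3.5, cy_6 = 5, cz_6 = 4.5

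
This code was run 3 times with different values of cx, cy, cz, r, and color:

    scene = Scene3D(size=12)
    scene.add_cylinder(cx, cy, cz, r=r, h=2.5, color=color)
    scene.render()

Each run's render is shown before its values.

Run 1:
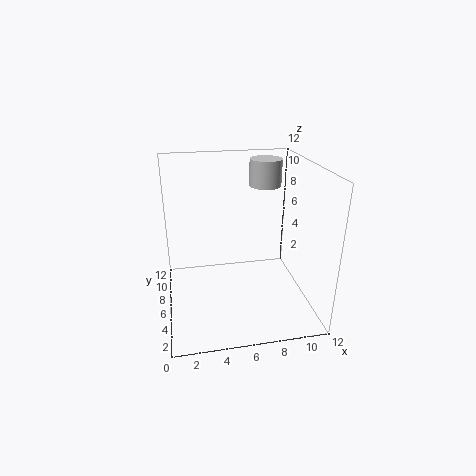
cx = 9.5; cy = 10.5; cz = 9; r = 1.5; color = 'lightgray'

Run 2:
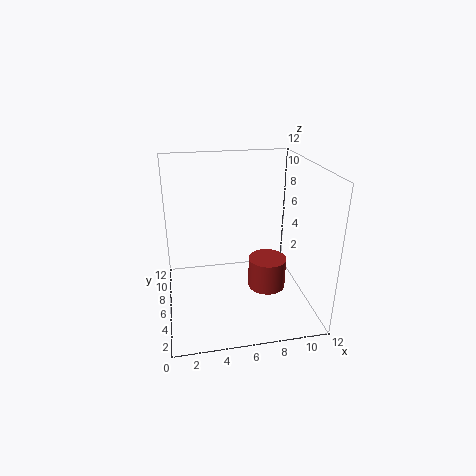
cx = 8; cy = 4; cz = 2.5; r = 1.5; color = 'brown'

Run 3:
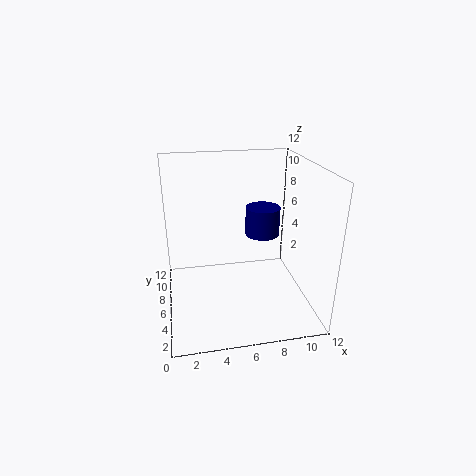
cx = 8.5; cy = 7.5; cz = 5.5; r = 1.5; color = 'navy'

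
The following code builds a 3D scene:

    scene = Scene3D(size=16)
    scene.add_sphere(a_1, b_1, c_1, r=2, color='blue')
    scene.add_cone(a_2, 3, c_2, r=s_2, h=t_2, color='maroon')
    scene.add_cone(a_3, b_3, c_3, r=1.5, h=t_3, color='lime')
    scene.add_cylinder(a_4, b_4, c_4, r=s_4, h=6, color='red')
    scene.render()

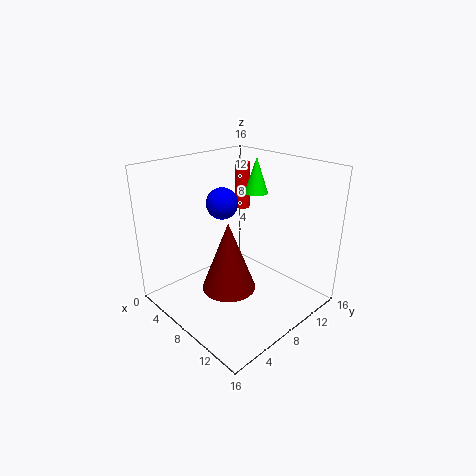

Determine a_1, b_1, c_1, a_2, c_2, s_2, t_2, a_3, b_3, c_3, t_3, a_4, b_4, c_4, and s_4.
a_1 = 2.5; b_1 = 10.5; c_1 = 10; a_2 = 12; c_2 = 6; s_2 = 2.5; t_2 = 6.5; a_3 = 4.5; b_3 = 14.5; c_3 = 11; t_3 = 4.5; a_4 = 2; b_4 = 14.5; c_4 = 8.5; s_4 = 1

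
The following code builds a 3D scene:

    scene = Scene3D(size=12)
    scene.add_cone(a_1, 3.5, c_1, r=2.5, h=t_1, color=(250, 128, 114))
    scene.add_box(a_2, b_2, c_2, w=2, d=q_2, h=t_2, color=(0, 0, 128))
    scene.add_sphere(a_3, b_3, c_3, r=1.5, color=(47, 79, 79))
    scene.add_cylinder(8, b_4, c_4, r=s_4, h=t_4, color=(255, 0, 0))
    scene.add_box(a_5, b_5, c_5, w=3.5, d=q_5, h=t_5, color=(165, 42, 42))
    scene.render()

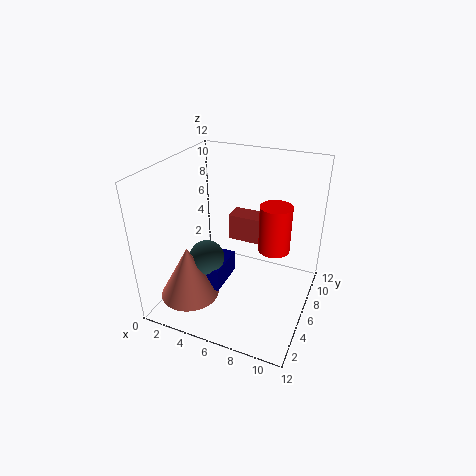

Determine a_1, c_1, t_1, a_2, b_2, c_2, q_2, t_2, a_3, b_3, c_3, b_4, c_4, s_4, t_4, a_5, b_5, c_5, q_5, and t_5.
a_1 = 2.5; c_1 = 1; t_1 = 4.5; a_2 = 3; b_2 = 4; c_2 = 1.5; q_2 = 3.5; t_2 = 2; a_3 = 3.5; b_3 = 5; c_3 = 4; b_4 = 10; c_4 = 3; s_4 = 1.5; t_4 = 4.5; a_5 = 3.5; b_5 = 9.5; c_5 = 3.5; q_5 = 2; t_5 = 2.5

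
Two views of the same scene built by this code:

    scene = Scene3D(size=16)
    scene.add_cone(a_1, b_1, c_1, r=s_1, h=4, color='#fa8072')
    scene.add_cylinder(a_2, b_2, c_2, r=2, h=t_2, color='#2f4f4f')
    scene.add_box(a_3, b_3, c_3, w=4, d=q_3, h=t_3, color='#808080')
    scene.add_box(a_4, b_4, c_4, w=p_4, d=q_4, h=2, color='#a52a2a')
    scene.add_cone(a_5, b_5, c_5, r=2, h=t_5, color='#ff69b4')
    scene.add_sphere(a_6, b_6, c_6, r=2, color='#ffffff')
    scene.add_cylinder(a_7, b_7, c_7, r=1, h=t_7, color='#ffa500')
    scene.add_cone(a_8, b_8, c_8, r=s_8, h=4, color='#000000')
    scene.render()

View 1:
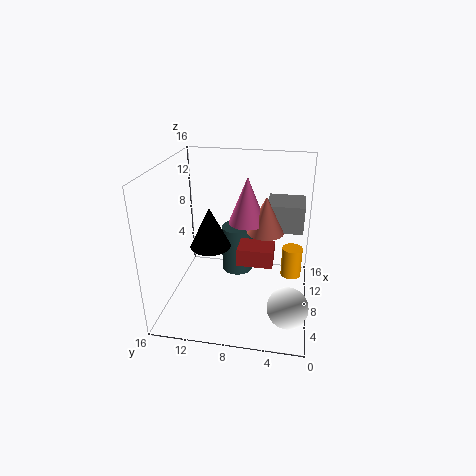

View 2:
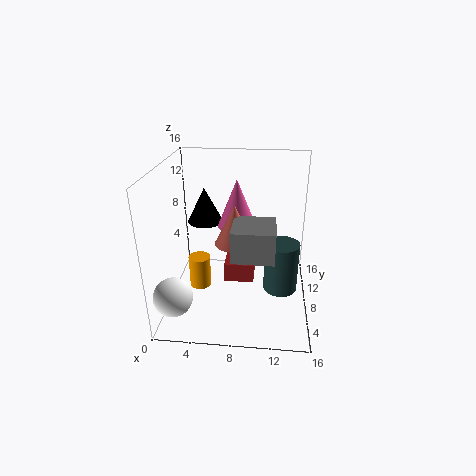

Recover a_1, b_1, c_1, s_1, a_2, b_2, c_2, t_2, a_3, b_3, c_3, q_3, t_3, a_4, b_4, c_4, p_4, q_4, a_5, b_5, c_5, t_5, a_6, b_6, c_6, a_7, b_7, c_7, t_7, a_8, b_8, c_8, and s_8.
a_1 = 8; b_1 = 5; c_1 = 9; s_1 = 2; a_2 = 13; b_2 = 9; c_2 = 1; t_2 = 6; a_3 = 8; b_3 = 1; c_3 = 9; q_3 = 4; t_3 = 3; a_4 = 7; b_4 = 4; c_4 = 5; p_4 = 3; q_4 = 4; a_5 = 8; b_5 = 7; c_5 = 10; t_5 = 5; a_6 = 2; b_6 = 2; c_6 = 4; a_7 = 5; b_7 = 2; c_7 = 6; t_7 = 3; a_8 = 4; b_8 = 10; c_8 = 9; s_8 = 2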